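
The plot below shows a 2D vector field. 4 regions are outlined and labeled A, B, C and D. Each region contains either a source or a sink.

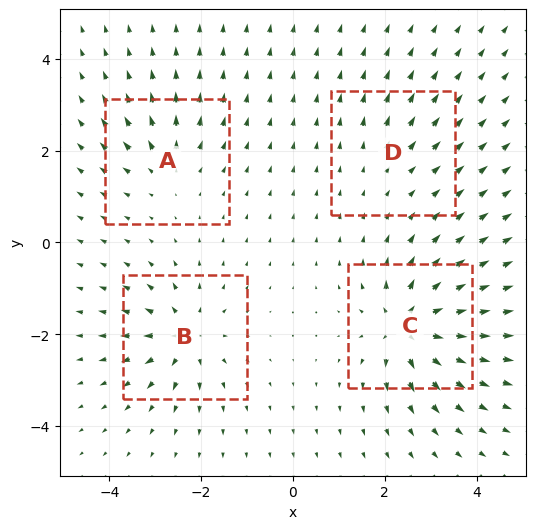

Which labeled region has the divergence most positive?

C

Divergence at each region's feature centre — A: about +4, B: about +7, C: about +9, D: about +2. Region C is most positive.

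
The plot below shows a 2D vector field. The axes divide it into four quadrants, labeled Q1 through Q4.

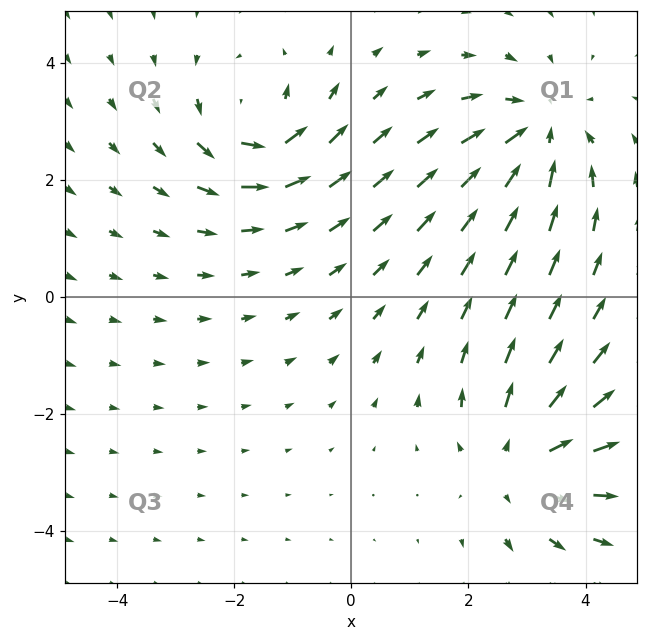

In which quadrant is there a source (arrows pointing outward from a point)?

Q4

The source sits at approximately (2.9, -2.8), which lies in quadrant Q4. The divergence there is about +3, positive as expected for a source.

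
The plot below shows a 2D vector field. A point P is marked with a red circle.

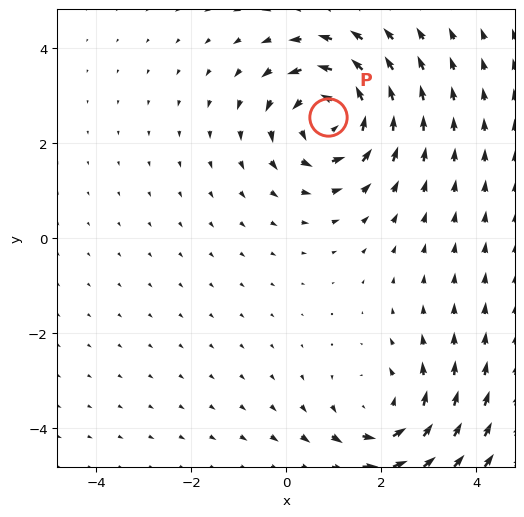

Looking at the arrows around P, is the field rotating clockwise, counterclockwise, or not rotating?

Near P at (0.9, 2.5) the arrows circulate counterclockwise. The curl (z-component) there is about +5; positive curl means counterclockwise rotation.

counterclockwise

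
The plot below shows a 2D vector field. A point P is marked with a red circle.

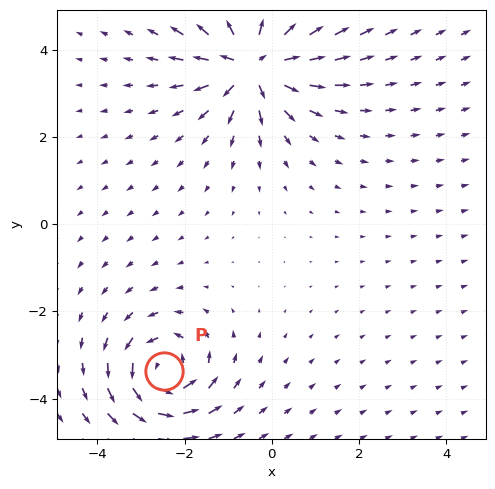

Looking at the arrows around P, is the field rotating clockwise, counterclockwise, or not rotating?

Near P at (-2.5, -3.4) the arrows circulate counterclockwise. The curl (z-component) there is about +4; positive curl means counterclockwise rotation.

counterclockwise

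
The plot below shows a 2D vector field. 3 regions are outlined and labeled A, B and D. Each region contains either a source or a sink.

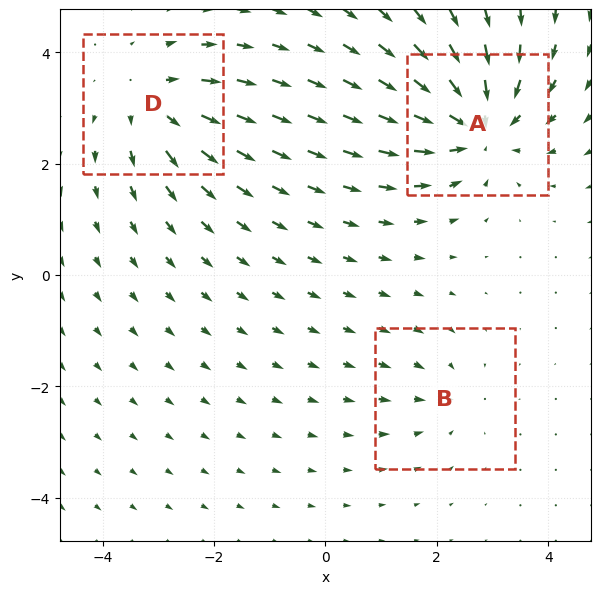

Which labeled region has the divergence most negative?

Divergence at each region's feature centre — A: about -5, B: about -2, D: about +4. Region A is most negative.

A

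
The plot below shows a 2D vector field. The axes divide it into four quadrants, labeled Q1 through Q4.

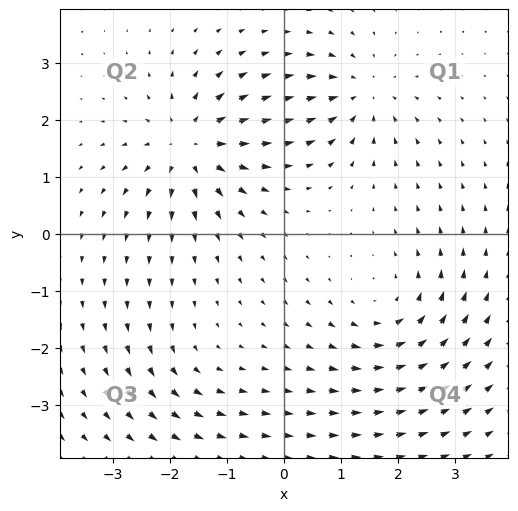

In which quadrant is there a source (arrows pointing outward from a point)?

The source sits at approximately (-1.6, 1.5), which lies in quadrant Q2. The divergence there is about +6, positive as expected for a source.

Q2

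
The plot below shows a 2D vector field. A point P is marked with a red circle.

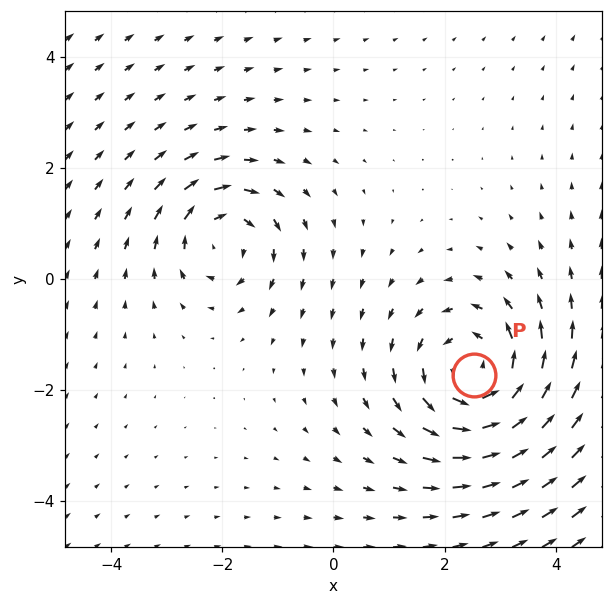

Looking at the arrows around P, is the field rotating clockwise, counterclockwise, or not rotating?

Near P at (2.5, -1.7) the arrows circulate counterclockwise. The curl (z-component) there is about +4; positive curl means counterclockwise rotation.

counterclockwise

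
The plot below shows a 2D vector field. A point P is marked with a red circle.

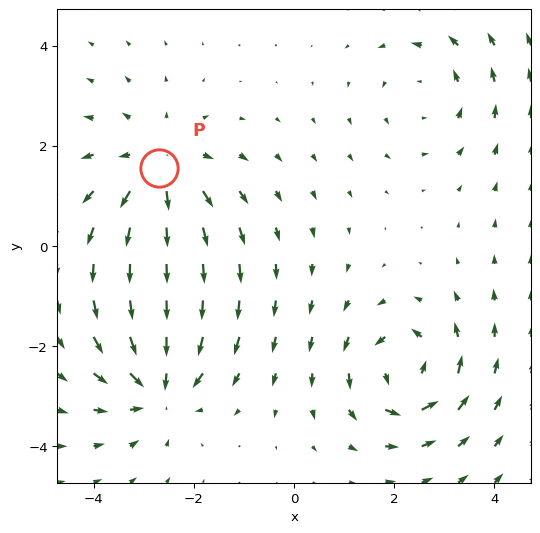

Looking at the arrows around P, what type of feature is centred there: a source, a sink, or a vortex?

source

At P (-2.7, 1.6) the arrows spread outward. Divergence about +3, curl ≈0 — positive divergence with near-zero curl is a source.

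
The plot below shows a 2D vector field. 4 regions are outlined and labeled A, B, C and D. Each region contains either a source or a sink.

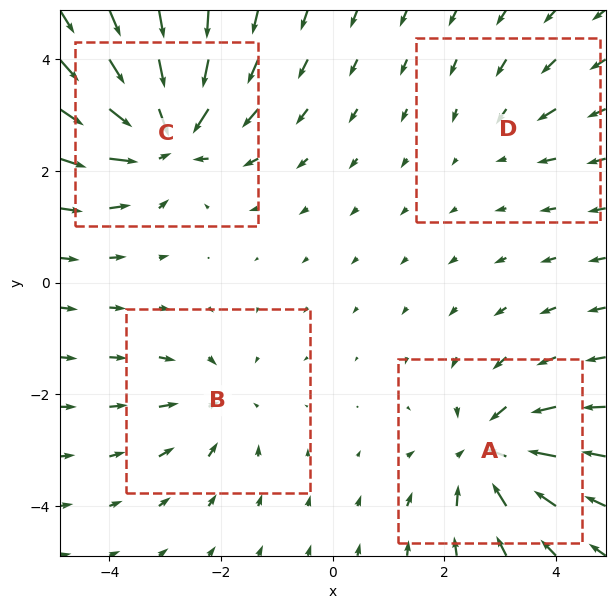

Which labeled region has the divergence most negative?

C

Divergence at each region's feature centre — A: about -5, B: about -3, C: about -7, D: about -2. Region C is most negative.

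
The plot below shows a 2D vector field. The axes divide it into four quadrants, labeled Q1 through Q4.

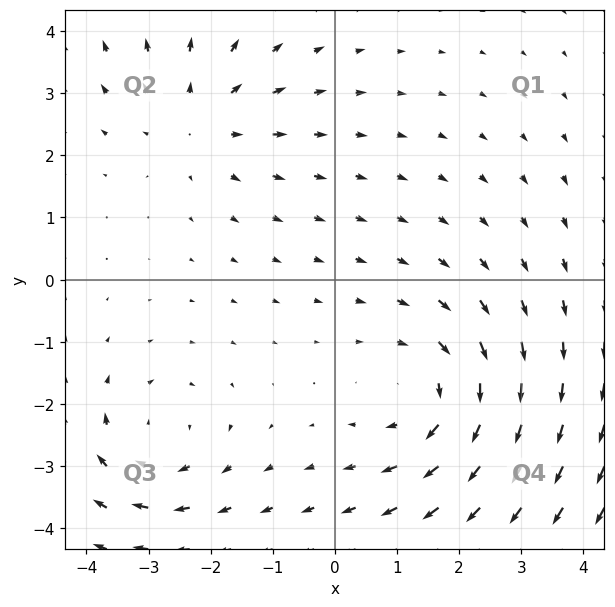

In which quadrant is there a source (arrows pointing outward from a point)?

Q2

The source sits at approximately (-2.2, 2.6), which lies in quadrant Q2. The divergence there is about +3, positive as expected for a source.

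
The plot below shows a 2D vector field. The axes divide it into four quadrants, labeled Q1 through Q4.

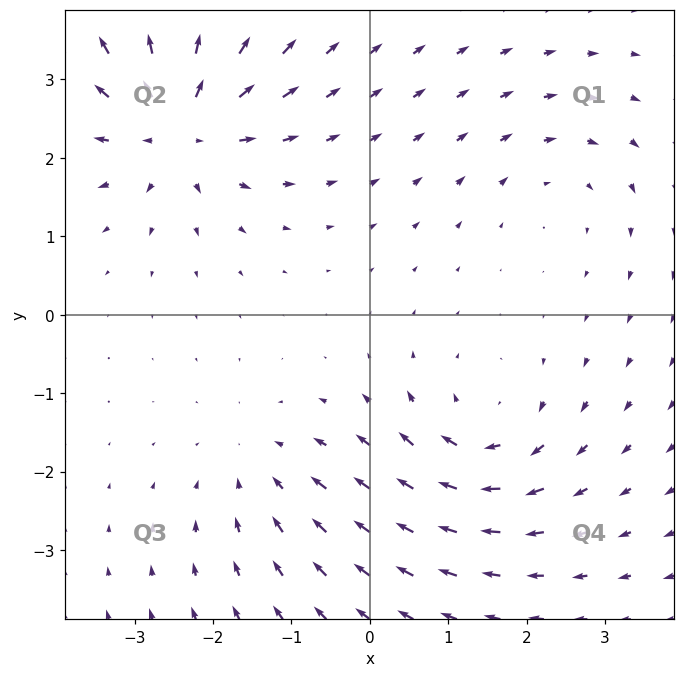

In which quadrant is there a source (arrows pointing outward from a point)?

Q2

The source sits at approximately (-2.4, 2.4), which lies in quadrant Q2. The divergence there is about +6, positive as expected for a source.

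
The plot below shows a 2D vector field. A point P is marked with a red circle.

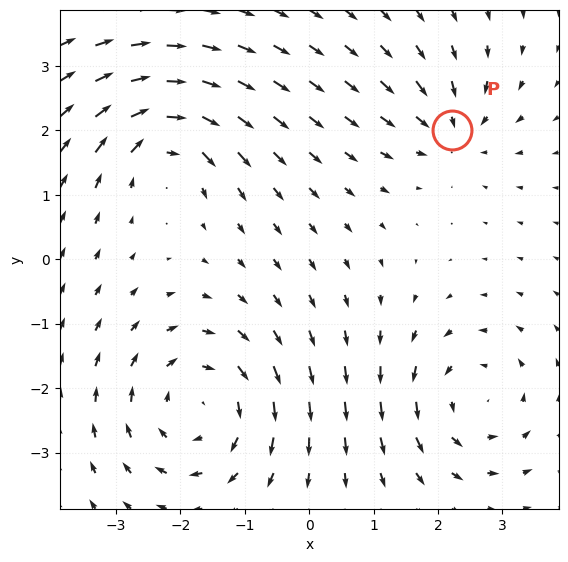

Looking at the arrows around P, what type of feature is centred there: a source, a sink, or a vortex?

At P (2.2, 2.0) the arrows converge inward. Divergence about -4, curl ≈0 — negative divergence with near-zero curl is a sink.

sink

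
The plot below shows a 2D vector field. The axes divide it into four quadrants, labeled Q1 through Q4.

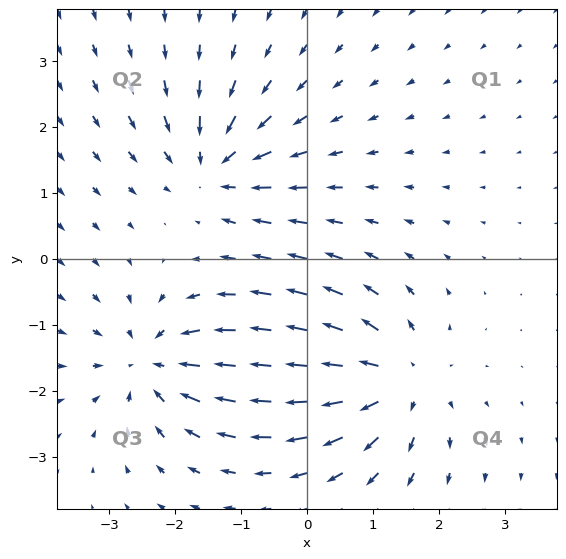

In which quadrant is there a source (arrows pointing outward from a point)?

The source sits at approximately (1.4, -1.8), which lies in quadrant Q4. The divergence there is about +5, positive as expected for a source.

Q4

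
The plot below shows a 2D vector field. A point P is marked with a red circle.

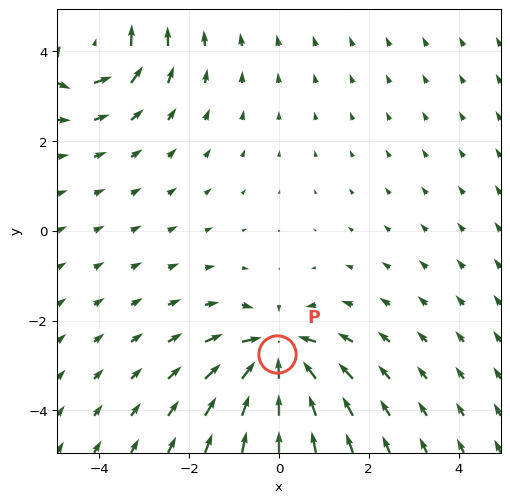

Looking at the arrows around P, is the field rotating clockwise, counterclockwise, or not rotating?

Near P at (-0.1, -2.7) the arrows show no circulation. The curl there is ≈0.

not rotating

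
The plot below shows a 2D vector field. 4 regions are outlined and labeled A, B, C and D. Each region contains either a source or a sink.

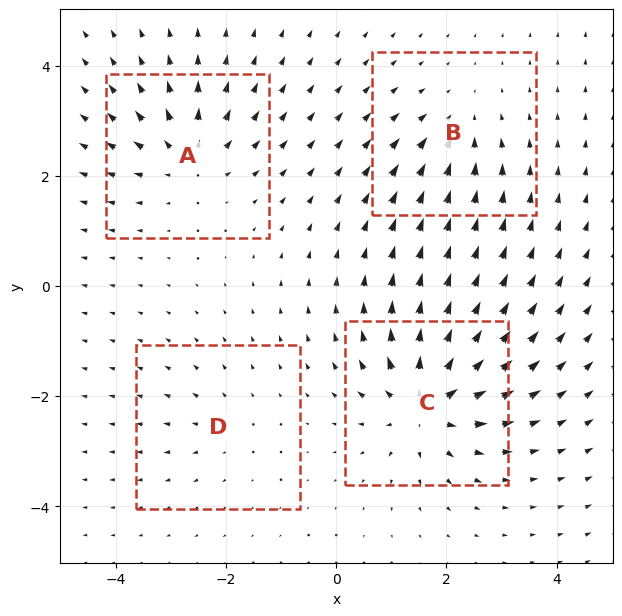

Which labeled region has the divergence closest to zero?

Divergence at each region's feature centre — A: about +5, B: about -4, C: about +8, D: about +2. Region D is closest to zero.

D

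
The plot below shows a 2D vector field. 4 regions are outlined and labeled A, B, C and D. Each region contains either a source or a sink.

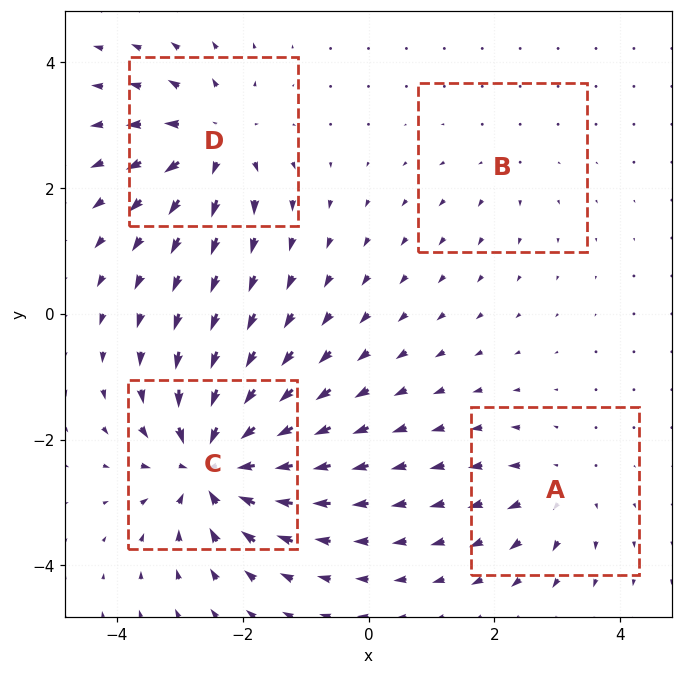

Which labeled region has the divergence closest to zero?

Divergence at each region's feature centre — A: about +4, B: about +2, C: about -9, D: about +6. Region B is closest to zero.

B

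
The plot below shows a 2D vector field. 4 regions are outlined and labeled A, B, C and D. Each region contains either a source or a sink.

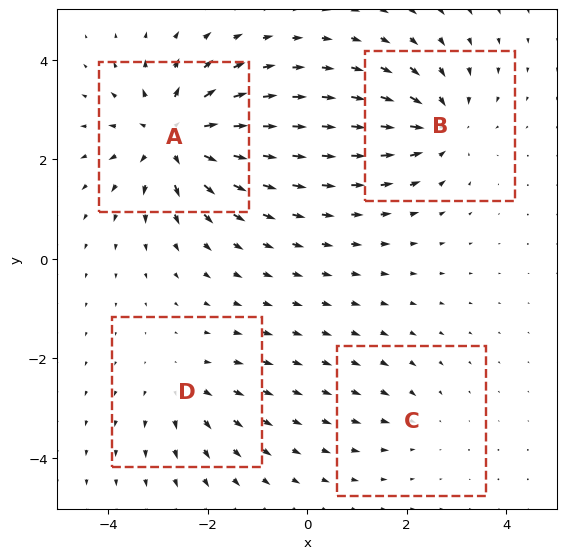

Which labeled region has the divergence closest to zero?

C

Divergence at each region's feature centre — A: about +7, B: about -5, C: about -2, D: about +3. Region C is closest to zero.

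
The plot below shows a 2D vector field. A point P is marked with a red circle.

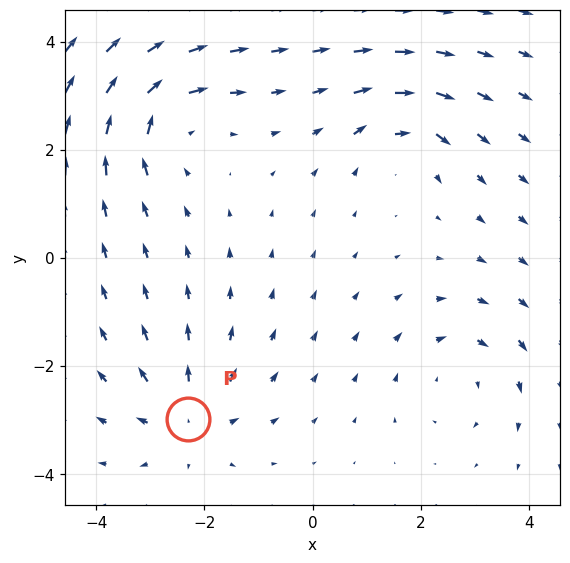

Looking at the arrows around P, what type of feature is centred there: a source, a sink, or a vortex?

At P (-2.3, -3.0) the arrows spread outward. Divergence about +4, curl ≈0 — positive divergence with near-zero curl is a source.

source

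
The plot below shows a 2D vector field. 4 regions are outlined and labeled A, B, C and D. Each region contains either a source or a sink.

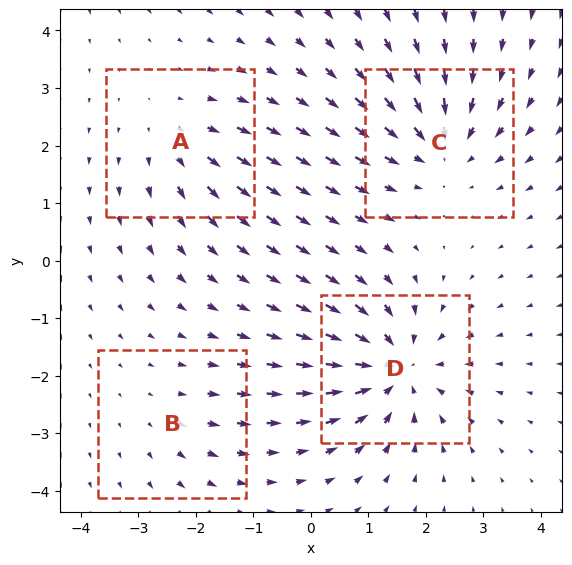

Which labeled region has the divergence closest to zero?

B

Divergence at each region's feature centre — A: about +3, B: about +2, C: about -5, D: about -6. Region B is closest to zero.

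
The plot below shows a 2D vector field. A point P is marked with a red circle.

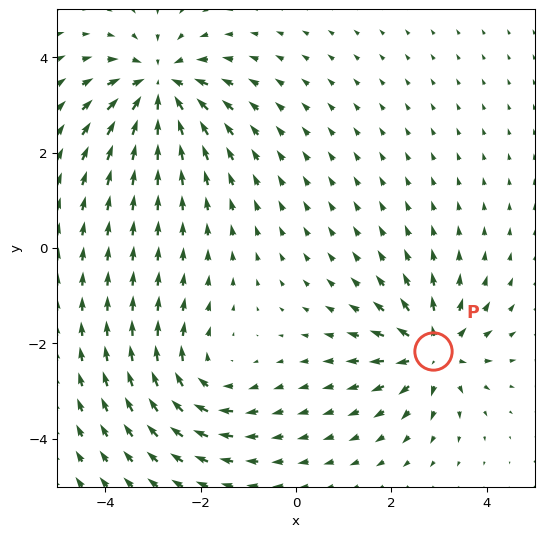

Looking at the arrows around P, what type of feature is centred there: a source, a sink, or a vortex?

source

At P (2.9, -2.2) the arrows spread outward. Divergence about +5, curl ≈0 — positive divergence with near-zero curl is a source.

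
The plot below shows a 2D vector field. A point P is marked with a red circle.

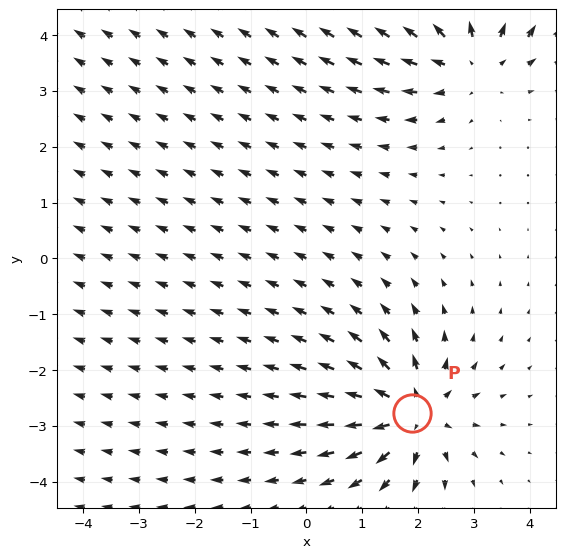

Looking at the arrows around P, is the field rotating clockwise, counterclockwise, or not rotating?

not rotating

Near P at (1.9, -2.8) the arrows show no circulation. The curl there is ≈0.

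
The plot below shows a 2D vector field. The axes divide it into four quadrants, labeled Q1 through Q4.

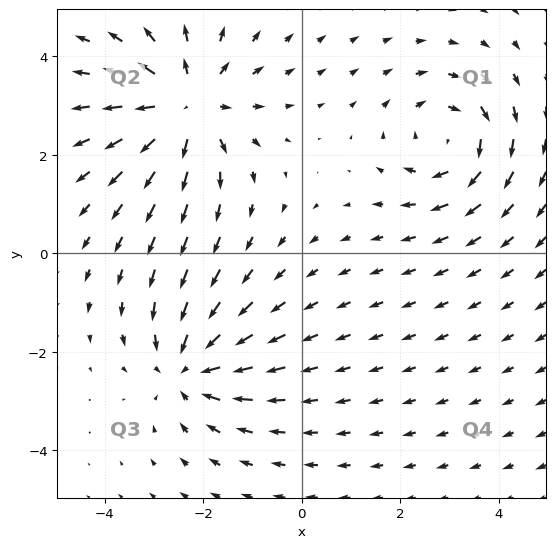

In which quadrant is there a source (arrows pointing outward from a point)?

The source sits at approximately (-2.3, 3.0), which lies in quadrant Q2. The divergence there is about +4, positive as expected for a source.

Q2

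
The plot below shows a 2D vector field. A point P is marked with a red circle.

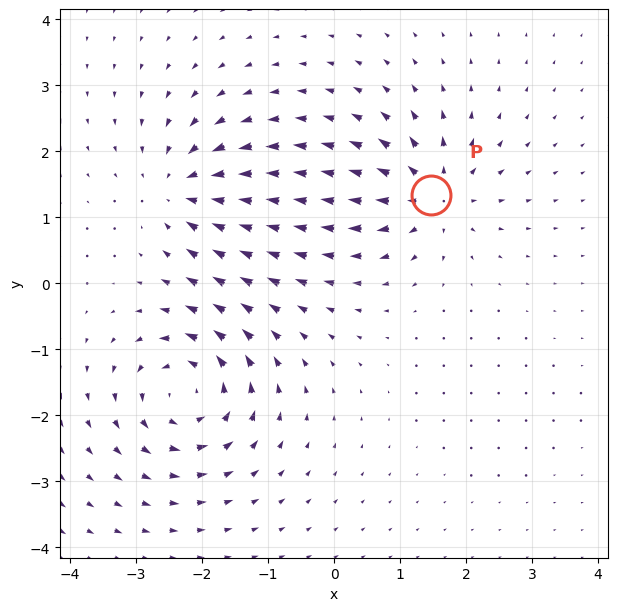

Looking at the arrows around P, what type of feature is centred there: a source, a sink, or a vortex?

source

At P (1.5, 1.3) the arrows spread outward. Divergence about +5, curl ≈0 — positive divergence with near-zero curl is a source.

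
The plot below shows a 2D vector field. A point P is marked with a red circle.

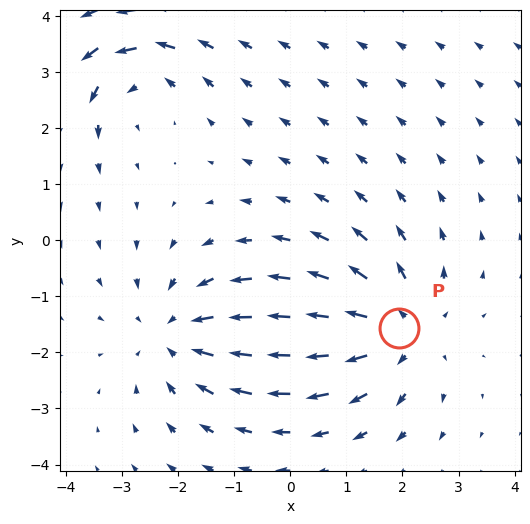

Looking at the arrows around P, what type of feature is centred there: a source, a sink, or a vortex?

source

At P (1.9, -1.6) the arrows spread outward. Divergence about +4, curl ≈0 — positive divergence with near-zero curl is a source.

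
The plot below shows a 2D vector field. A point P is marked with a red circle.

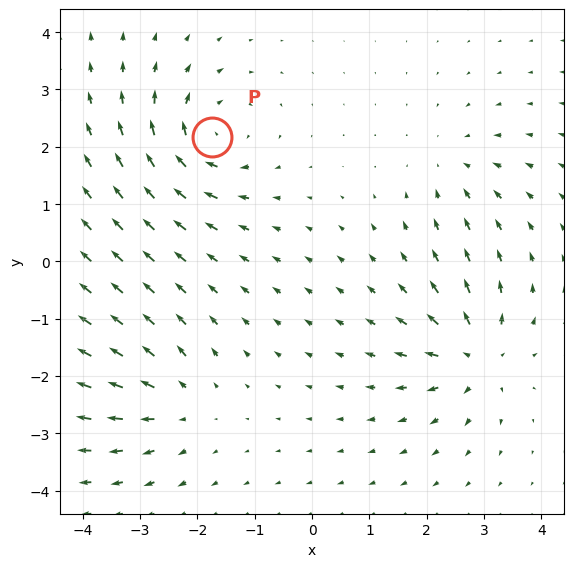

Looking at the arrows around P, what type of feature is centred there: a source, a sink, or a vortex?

vortex

At P (-1.7, 2.2) the arrows circulate clockwise. Divergence ≈0, curl about -6 — near-zero divergence with nonzero curl is a vortex.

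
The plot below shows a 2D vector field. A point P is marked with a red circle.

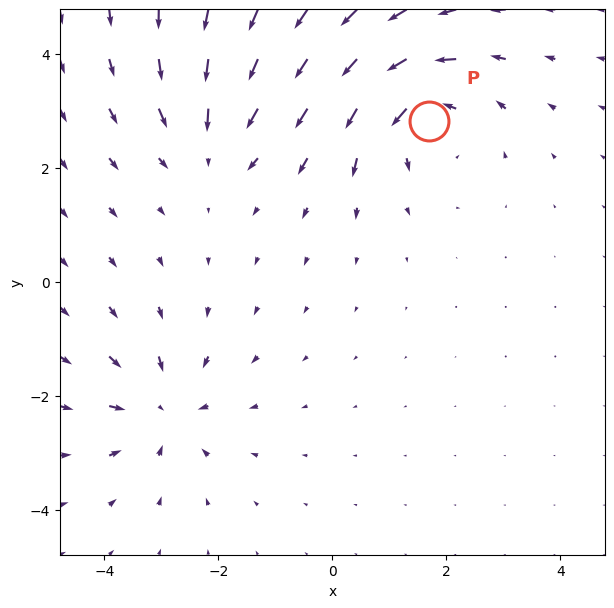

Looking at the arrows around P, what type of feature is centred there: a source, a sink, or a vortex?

vortex

At P (1.7, 2.8) the arrows circulate counterclockwise. Divergence ≈0, curl about +5 — near-zero divergence with nonzero curl is a vortex.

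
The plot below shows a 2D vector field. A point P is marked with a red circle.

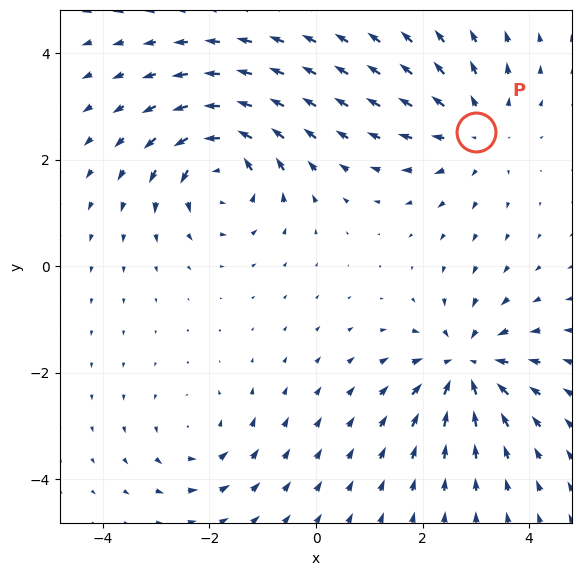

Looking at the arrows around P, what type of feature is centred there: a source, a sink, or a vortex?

At P (3.0, 2.5) the arrows spread outward. Divergence about +4, curl ≈0 — positive divergence with near-zero curl is a source.

source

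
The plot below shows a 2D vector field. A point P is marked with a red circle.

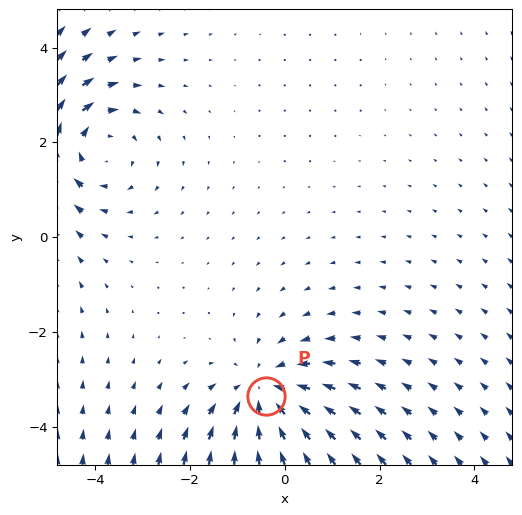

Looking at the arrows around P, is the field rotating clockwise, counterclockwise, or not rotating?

Near P at (-0.4, -3.4) the arrows show no circulation. The curl there is ≈0.

not rotating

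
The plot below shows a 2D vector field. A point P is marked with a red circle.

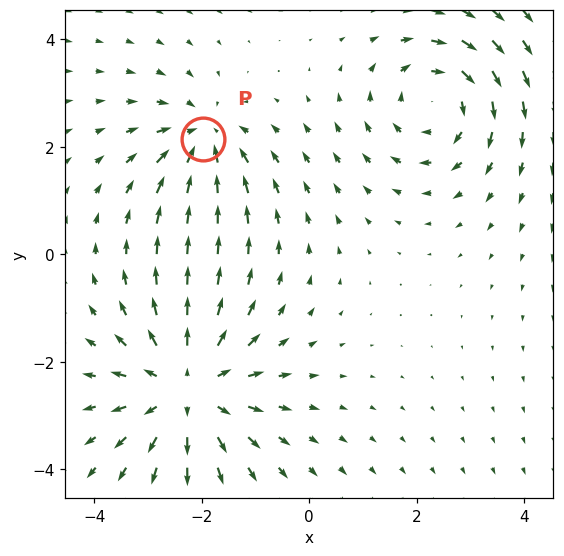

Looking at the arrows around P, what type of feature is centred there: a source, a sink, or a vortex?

sink

At P (-2.0, 2.1) the arrows converge inward. Divergence about -4, curl ≈0 — negative divergence with near-zero curl is a sink.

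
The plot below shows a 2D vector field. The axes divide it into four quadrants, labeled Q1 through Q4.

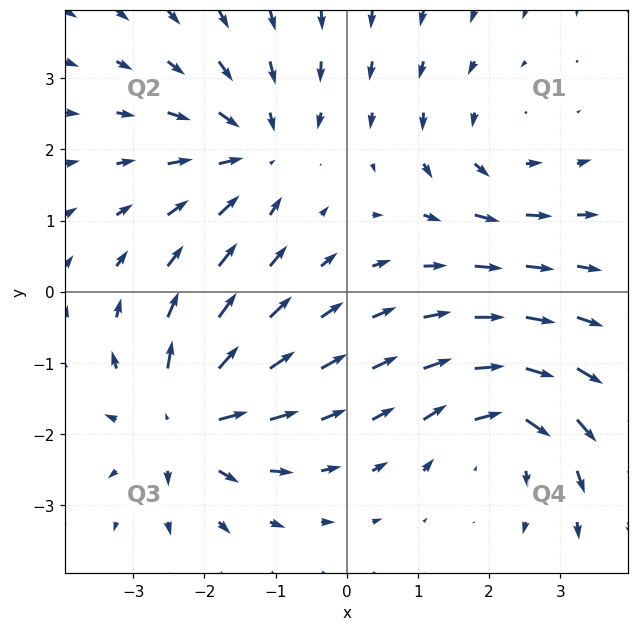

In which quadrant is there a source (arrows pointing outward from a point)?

Q3

The source sits at approximately (-2.3, -1.8), which lies in quadrant Q3. The divergence there is about +6, positive as expected for a source.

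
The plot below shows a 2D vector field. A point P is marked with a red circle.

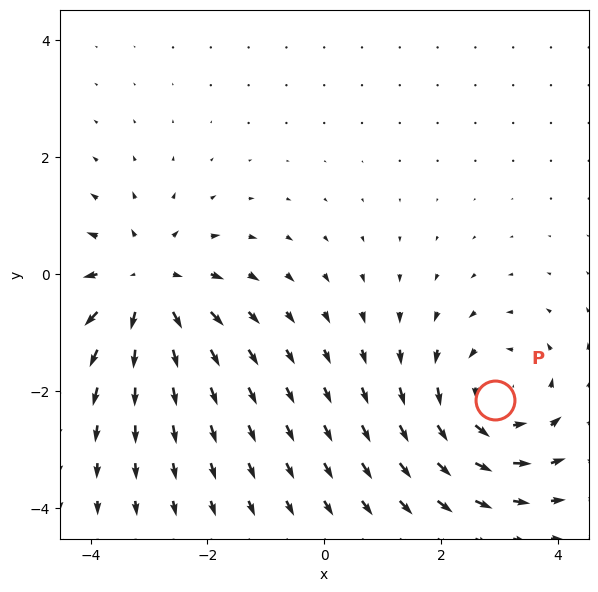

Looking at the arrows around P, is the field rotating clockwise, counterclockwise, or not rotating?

Near P at (2.9, -2.2) the arrows circulate counterclockwise. The curl (z-component) there is about +4; positive curl means counterclockwise rotation.

counterclockwise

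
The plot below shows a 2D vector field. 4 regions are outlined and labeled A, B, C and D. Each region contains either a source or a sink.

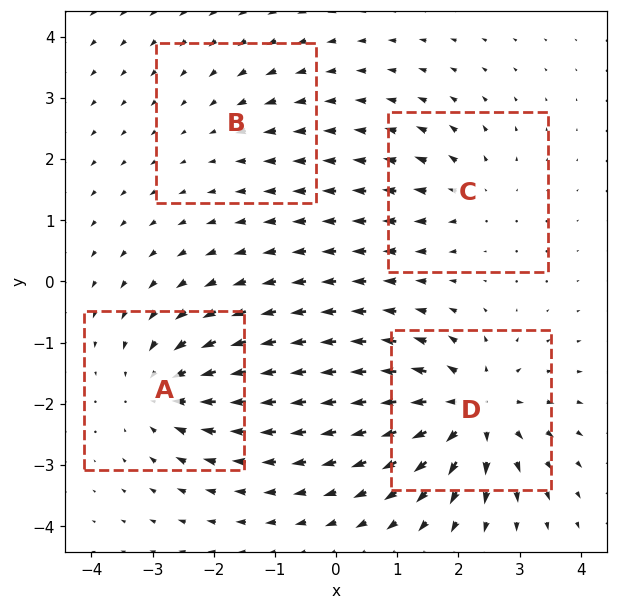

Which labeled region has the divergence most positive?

Divergence at each region's feature centre — A: about -5, B: about -2, C: about +4, D: about +7. Region D is most positive.

D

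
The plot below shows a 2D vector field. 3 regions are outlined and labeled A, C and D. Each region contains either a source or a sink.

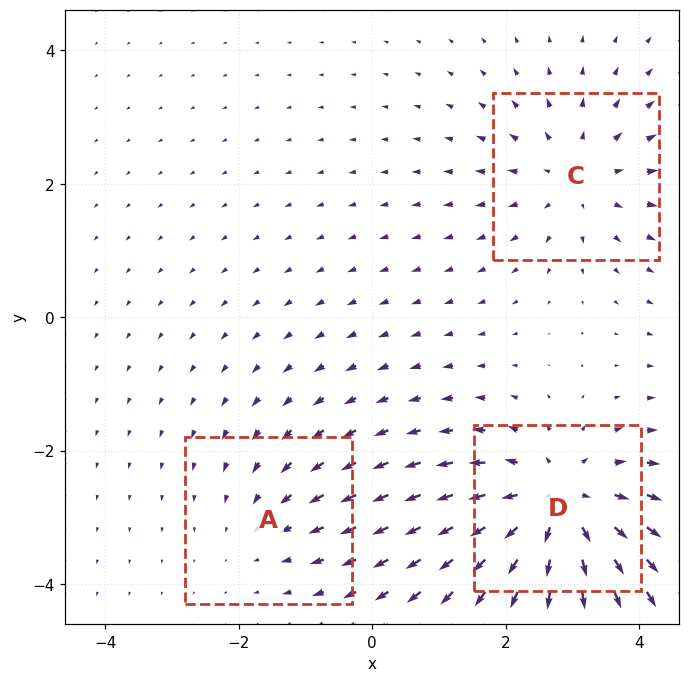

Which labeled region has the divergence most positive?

D

Divergence at each region's feature centre — A: about -2, C: about +3, D: about +5. Region D is most positive.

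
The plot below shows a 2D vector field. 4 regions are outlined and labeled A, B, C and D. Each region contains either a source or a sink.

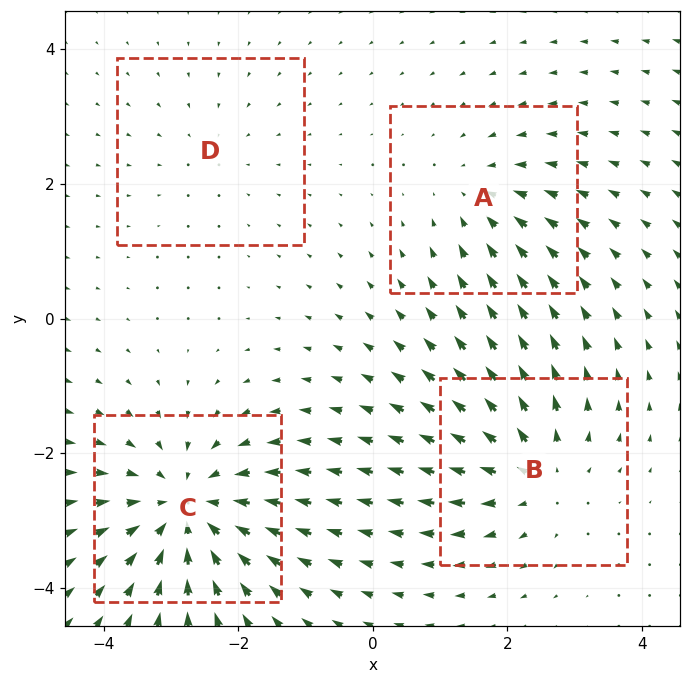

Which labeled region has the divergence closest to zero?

Divergence at each region's feature centre — A: about -3, B: about +4, C: about -6, D: about -2. Region D is closest to zero.

D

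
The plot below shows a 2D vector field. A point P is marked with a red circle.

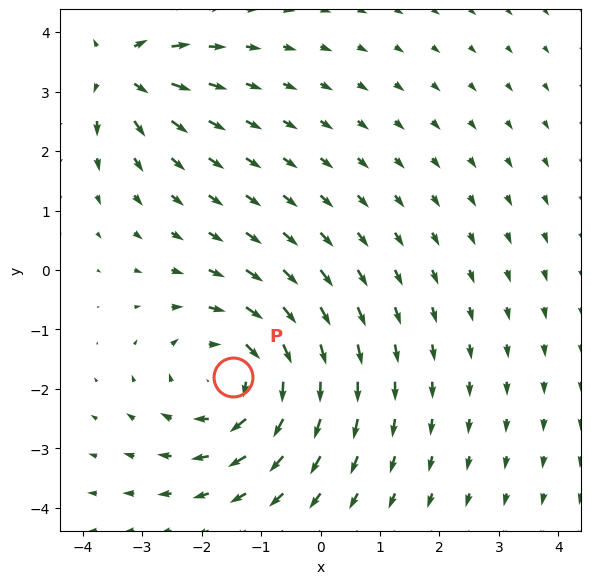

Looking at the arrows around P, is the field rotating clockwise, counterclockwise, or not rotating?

clockwise

Near P at (-1.5, -1.8) the arrows circulate clockwise. The curl (z-component) there is about -4; negative curl means clockwise rotation.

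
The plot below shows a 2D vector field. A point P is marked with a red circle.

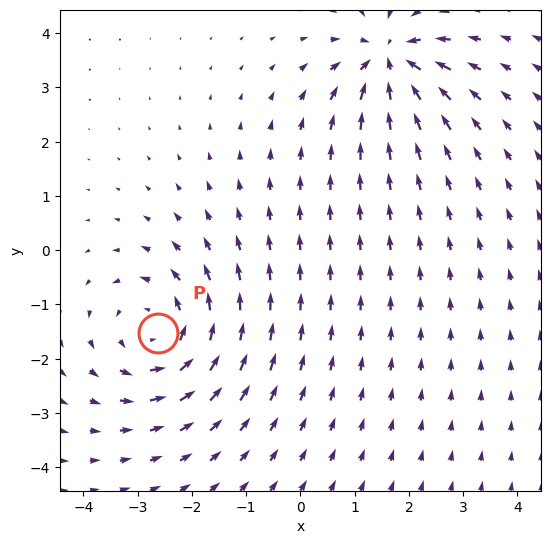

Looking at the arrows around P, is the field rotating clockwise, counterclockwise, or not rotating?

counterclockwise

Near P at (-2.6, -1.5) the arrows circulate counterclockwise. The curl (z-component) there is about +4; positive curl means counterclockwise rotation.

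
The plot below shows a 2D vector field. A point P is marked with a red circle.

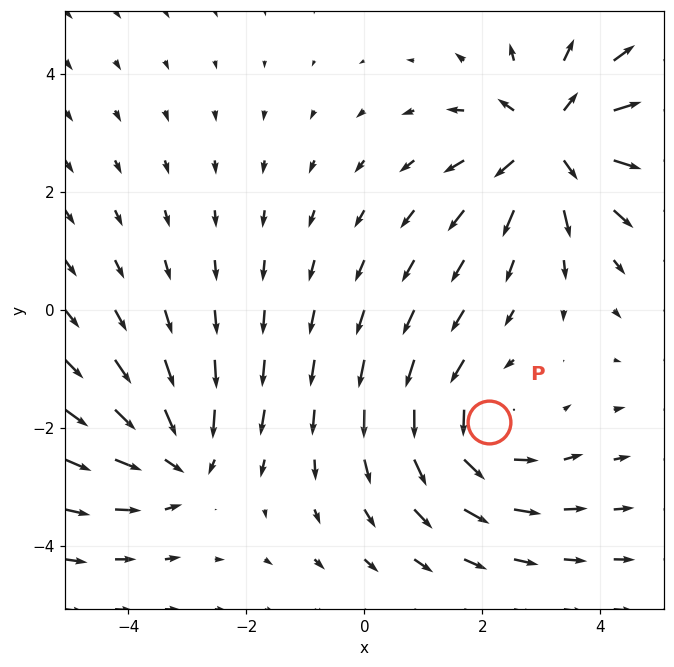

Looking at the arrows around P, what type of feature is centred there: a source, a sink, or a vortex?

At P (2.1, -1.9) the arrows circulate counterclockwise. Divergence ≈0, curl about +3 — near-zero divergence with nonzero curl is a vortex.

vortex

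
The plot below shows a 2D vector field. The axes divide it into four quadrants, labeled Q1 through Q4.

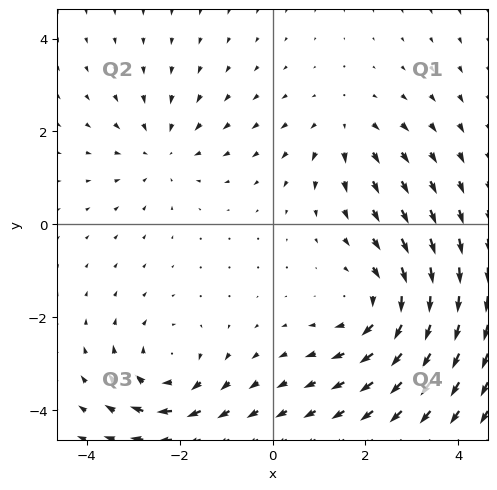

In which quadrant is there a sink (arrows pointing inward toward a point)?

Q2

The sink sits at approximately (-2.4, 1.6), which lies in quadrant Q2. The divergence there is about -3, negative as expected for a sink.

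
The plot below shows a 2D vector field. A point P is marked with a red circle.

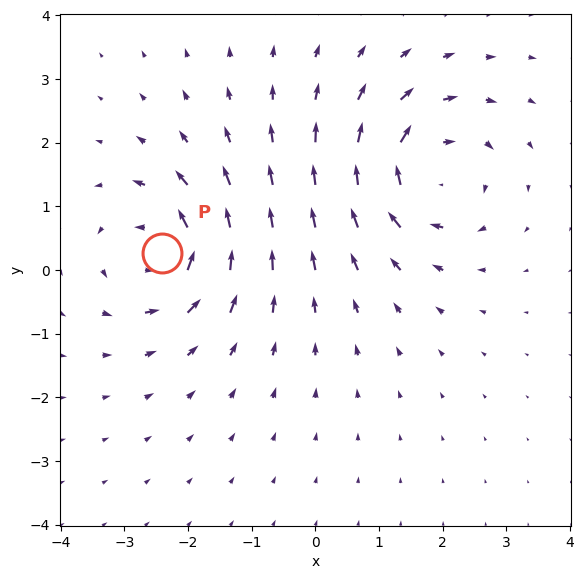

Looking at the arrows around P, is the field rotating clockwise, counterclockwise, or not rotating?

counterclockwise

Near P at (-2.4, 0.3) the arrows circulate counterclockwise. The curl (z-component) there is about +6; positive curl means counterclockwise rotation.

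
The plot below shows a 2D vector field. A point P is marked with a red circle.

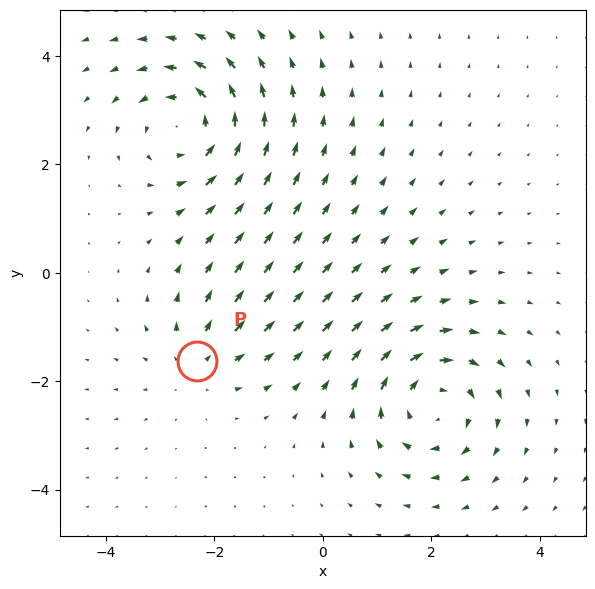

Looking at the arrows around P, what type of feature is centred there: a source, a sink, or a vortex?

At P (-2.3, -1.6) the arrows spread outward. Divergence about +3, curl ≈0 — positive divergence with near-zero curl is a source.

source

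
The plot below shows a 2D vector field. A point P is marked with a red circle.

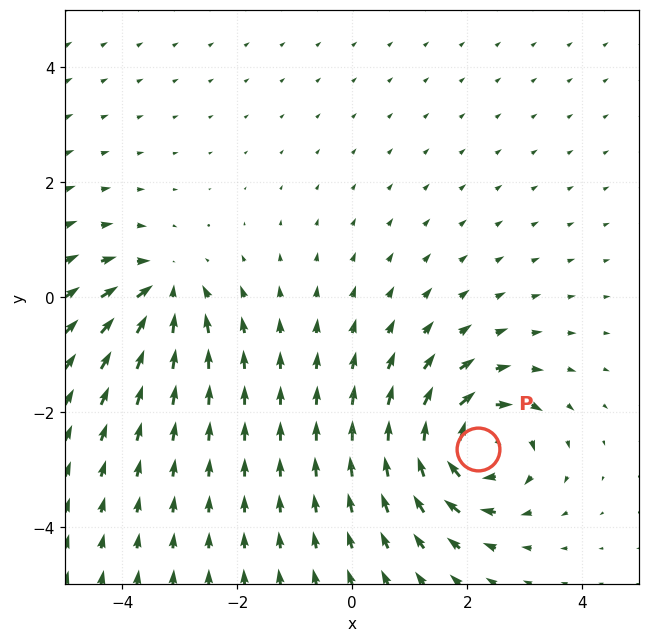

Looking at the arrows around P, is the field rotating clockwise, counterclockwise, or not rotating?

Near P at (2.2, -2.6) the arrows circulate clockwise. The curl (z-component) there is about -6; negative curl means clockwise rotation.

clockwise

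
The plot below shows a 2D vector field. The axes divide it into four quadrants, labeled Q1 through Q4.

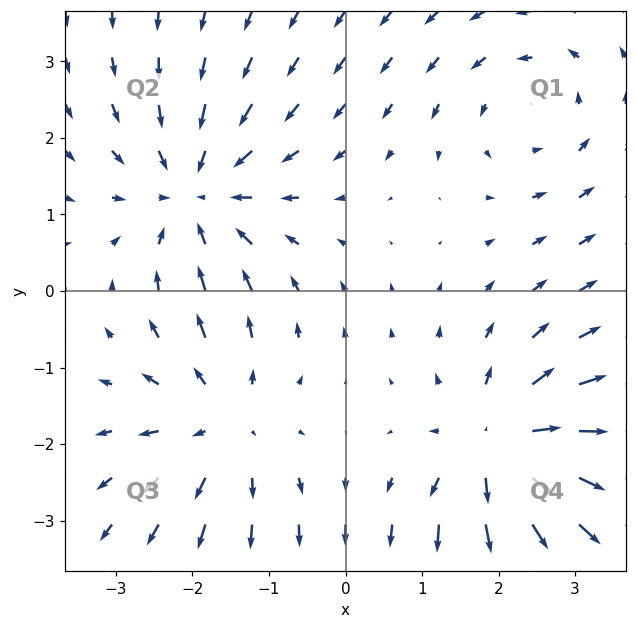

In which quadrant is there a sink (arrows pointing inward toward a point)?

Q2

The sink sits at approximately (-2.0, 1.3), which lies in quadrant Q2. The divergence there is about -5, negative as expected for a sink.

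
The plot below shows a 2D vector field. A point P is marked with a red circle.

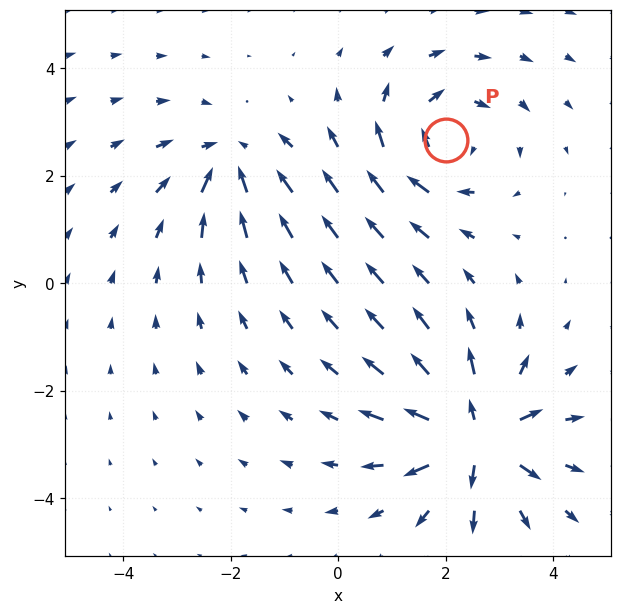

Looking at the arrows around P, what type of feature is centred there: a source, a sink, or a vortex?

At P (2.0, 2.7) the arrows circulate clockwise. Divergence ≈0, curl about -4 — near-zero divergence with nonzero curl is a vortex.

vortex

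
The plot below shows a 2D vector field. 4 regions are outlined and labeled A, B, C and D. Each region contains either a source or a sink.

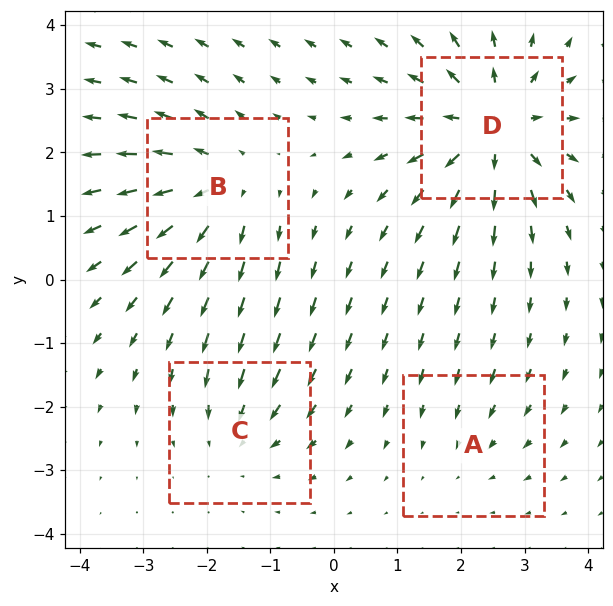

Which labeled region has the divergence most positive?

D

Divergence at each region's feature centre — A: about -2, B: about +5, C: about -3, D: about +7. Region D is most positive.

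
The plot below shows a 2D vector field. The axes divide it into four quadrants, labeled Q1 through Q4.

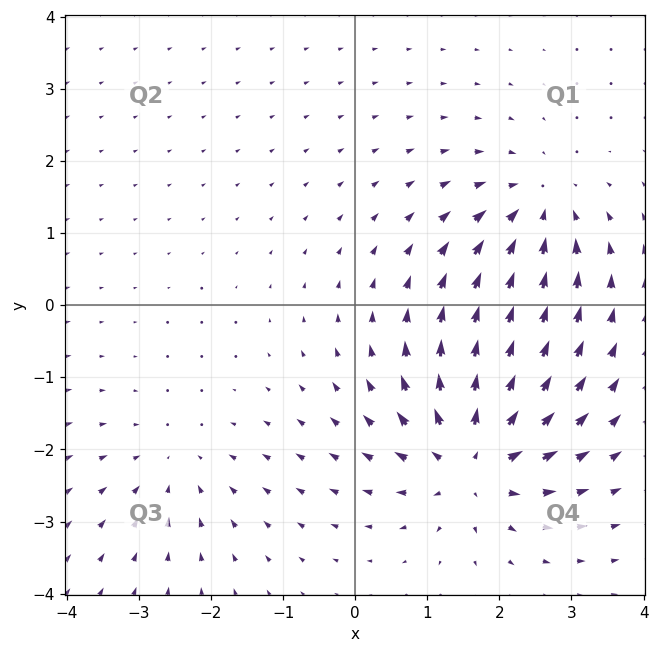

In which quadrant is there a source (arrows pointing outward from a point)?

Q4

The source sits at approximately (1.6, -2.1), which lies in quadrant Q4. The divergence there is about +6, positive as expected for a source.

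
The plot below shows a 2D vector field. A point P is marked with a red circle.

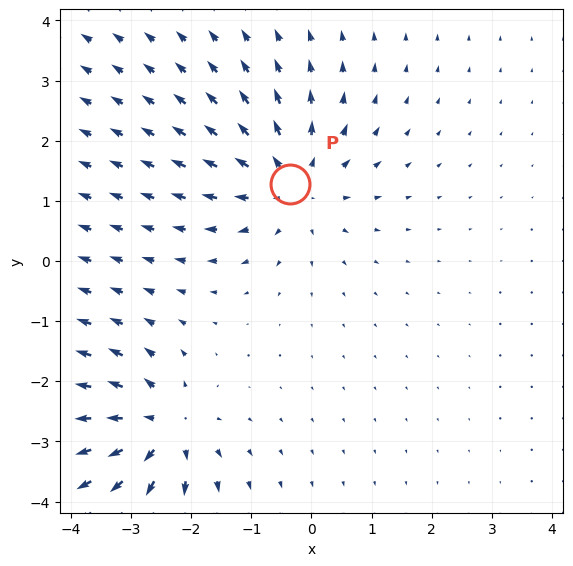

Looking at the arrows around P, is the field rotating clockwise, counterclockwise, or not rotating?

Near P at (-0.3, 1.3) the arrows show no circulation. The curl there is ≈0.

not rotating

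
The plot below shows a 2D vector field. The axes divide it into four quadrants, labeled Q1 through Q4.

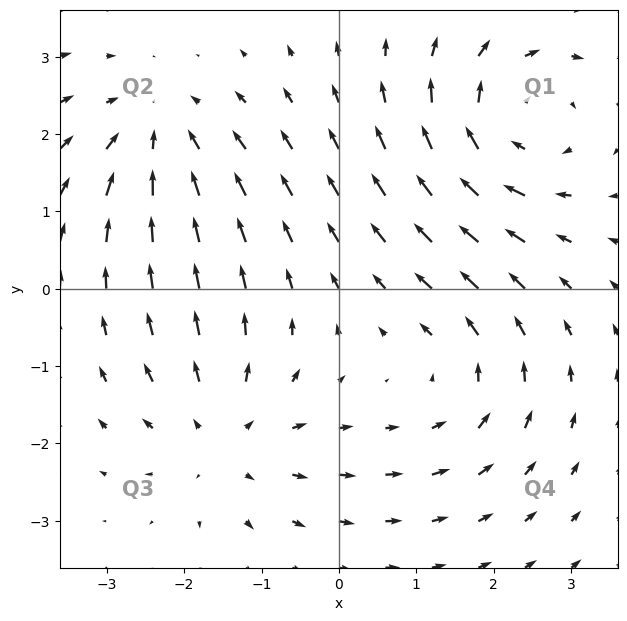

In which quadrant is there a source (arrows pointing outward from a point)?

The source sits at approximately (-1.5, -1.9), which lies in quadrant Q3. The divergence there is about +3, positive as expected for a source.

Q3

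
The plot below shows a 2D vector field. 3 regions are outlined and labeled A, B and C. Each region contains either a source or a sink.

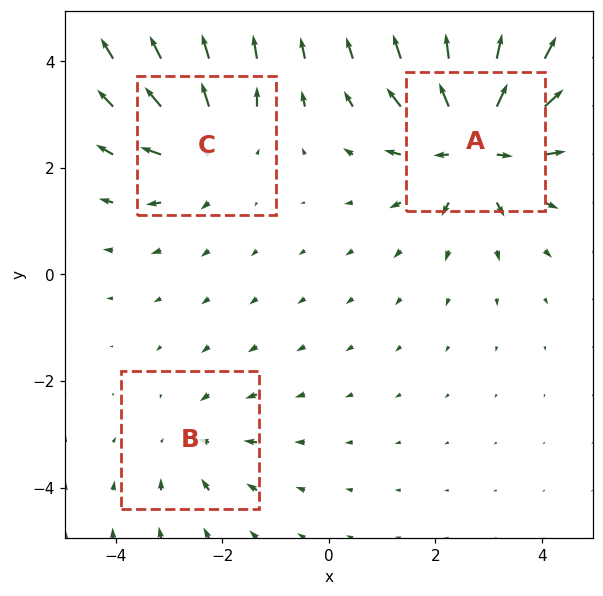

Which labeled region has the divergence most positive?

Divergence at each region's feature centre — A: about +5, B: about -2, C: about +3. Region A is most positive.

A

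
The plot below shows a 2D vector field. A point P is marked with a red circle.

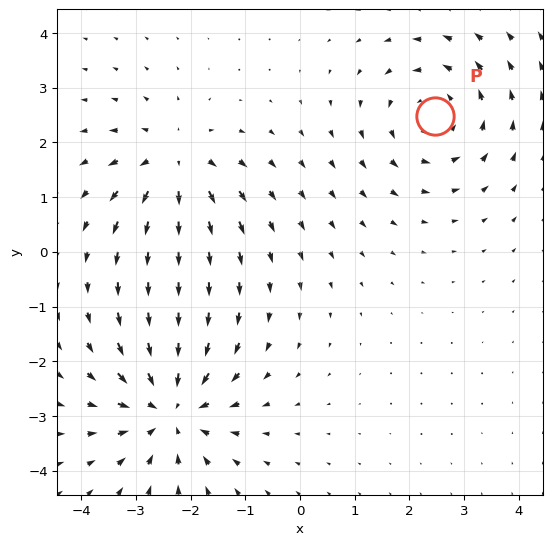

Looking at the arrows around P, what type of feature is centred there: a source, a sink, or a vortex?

At P (2.5, 2.5) the arrows circulate counterclockwise. Divergence ≈0, curl about +3 — near-zero divergence with nonzero curl is a vortex.

vortex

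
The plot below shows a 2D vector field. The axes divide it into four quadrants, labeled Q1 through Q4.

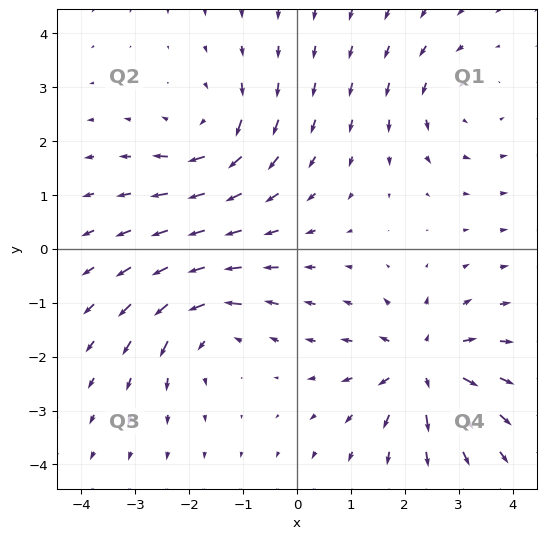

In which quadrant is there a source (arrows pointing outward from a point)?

Q4

The source sits at approximately (2.3, -2.2), which lies in quadrant Q4. The divergence there is about +6, positive as expected for a source.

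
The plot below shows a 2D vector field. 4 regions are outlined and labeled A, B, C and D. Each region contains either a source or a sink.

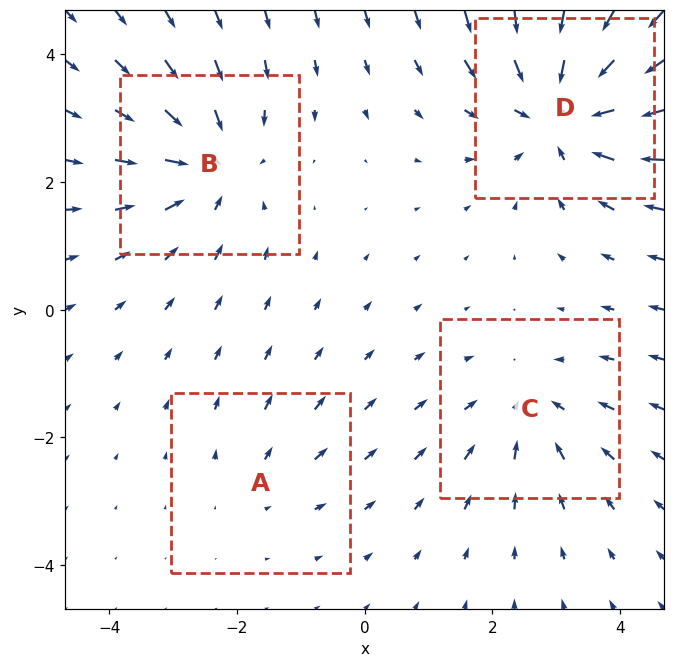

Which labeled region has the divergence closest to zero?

Divergence at each region's feature centre — A: about +2, B: about -4, C: about -3, D: about -6. Region A is closest to zero.

A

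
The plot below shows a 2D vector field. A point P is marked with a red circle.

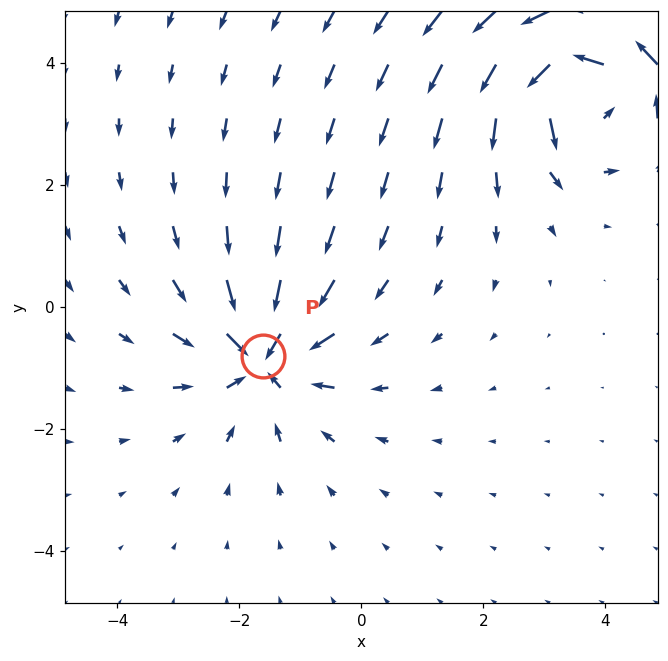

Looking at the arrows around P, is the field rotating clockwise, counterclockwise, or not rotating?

Near P at (-1.6, -0.8) the arrows show no circulation. The curl there is ≈0.

not rotating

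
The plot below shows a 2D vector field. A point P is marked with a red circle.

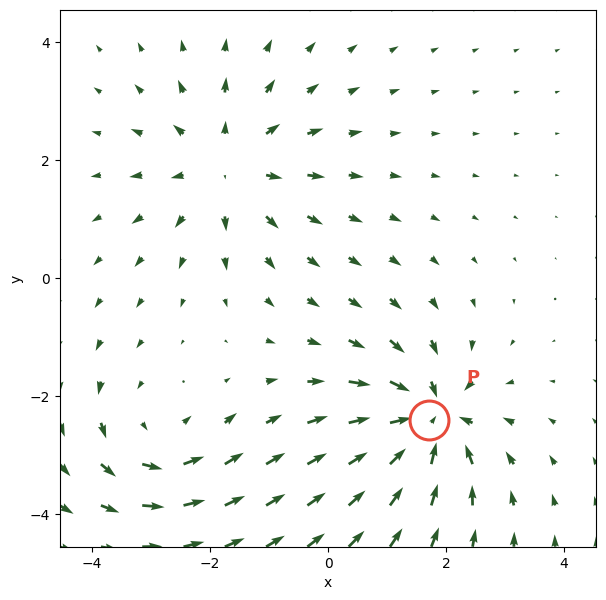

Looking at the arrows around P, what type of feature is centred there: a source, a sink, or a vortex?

At P (1.7, -2.4) the arrows converge inward. Divergence about -6, curl ≈0 — negative divergence with near-zero curl is a sink.

sink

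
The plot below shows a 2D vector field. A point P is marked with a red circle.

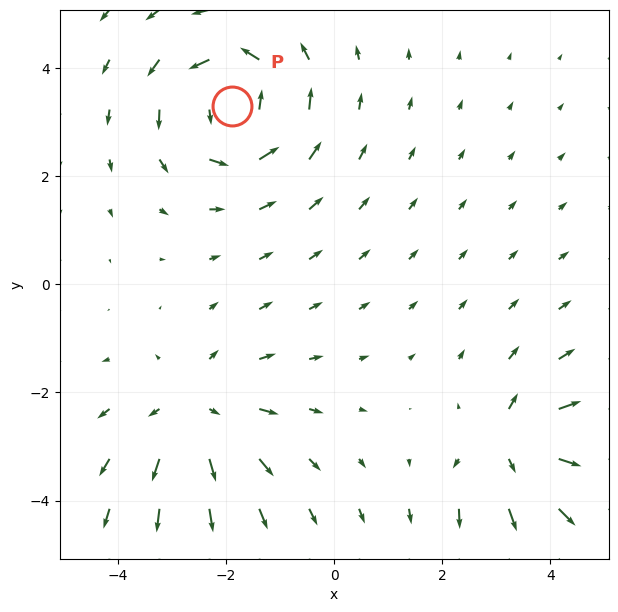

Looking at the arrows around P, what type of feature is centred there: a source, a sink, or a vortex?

At P (-1.9, 3.3) the arrows circulate counterclockwise. Divergence ≈0, curl about +4 — near-zero divergence with nonzero curl is a vortex.

vortex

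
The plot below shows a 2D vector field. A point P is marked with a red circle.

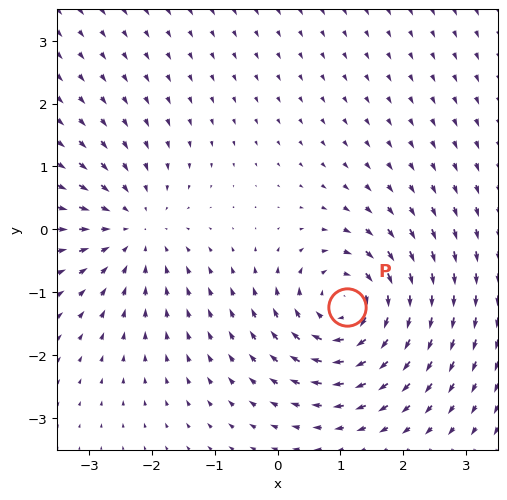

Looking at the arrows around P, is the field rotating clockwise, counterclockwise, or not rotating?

Near P at (1.1, -1.2) the arrows circulate clockwise. The curl (z-component) there is about -5; negative curl means clockwise rotation.

clockwise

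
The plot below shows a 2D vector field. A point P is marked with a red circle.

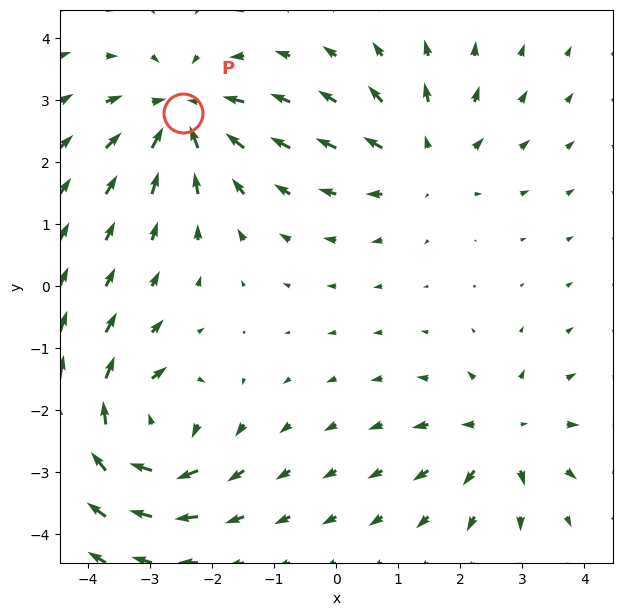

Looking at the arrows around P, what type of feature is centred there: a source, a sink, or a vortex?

sink

At P (-2.5, 2.8) the arrows converge inward. Divergence about -4, curl ≈0 — negative divergence with near-zero curl is a sink.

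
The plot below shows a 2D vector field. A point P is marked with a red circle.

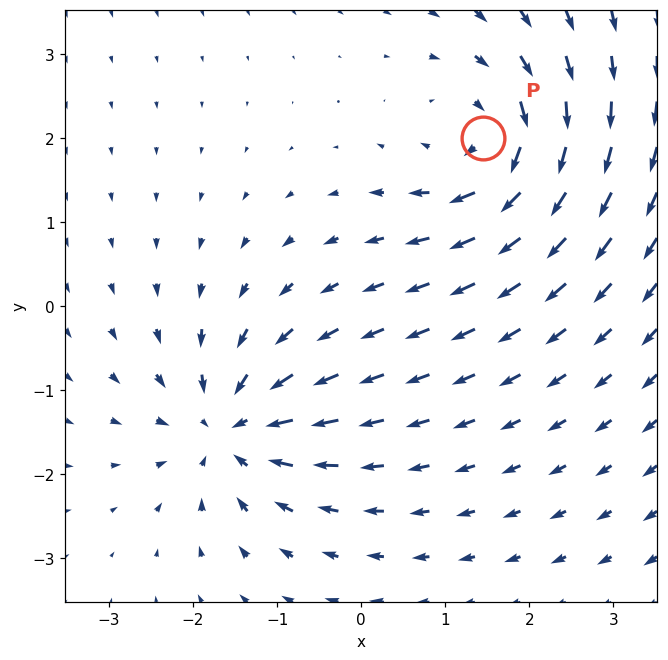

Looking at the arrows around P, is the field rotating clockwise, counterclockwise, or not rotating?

clockwise

Near P at (1.5, 2.0) the arrows circulate clockwise. The curl (z-component) there is about -4; negative curl means clockwise rotation.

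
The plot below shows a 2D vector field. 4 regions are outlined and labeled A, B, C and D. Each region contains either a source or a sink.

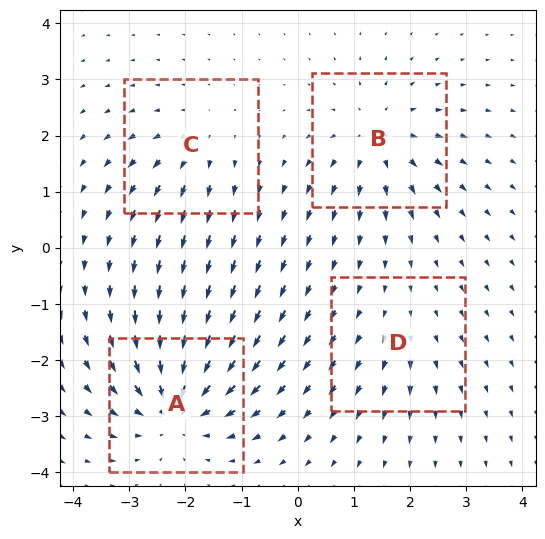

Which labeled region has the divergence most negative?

Divergence at each region's feature centre — A: about -7, B: about +5, C: about +4, D: about +2. Region A is most negative.

A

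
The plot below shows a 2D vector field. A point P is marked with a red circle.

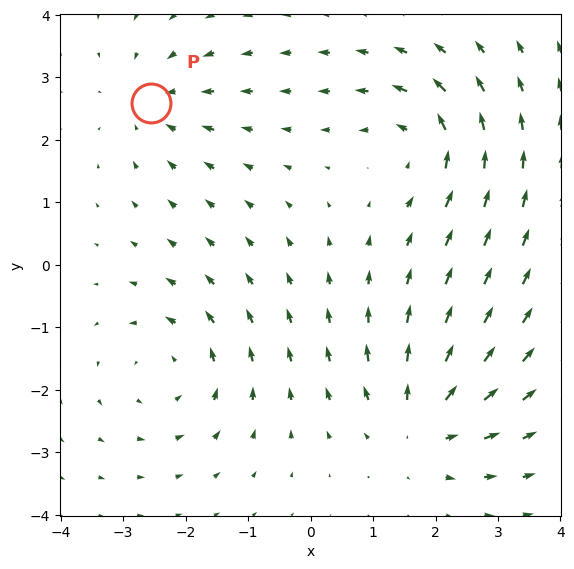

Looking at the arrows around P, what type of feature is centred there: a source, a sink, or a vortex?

sink

At P (-2.6, 2.6) the arrows converge inward. Divergence about -3, curl ≈0 — negative divergence with near-zero curl is a sink.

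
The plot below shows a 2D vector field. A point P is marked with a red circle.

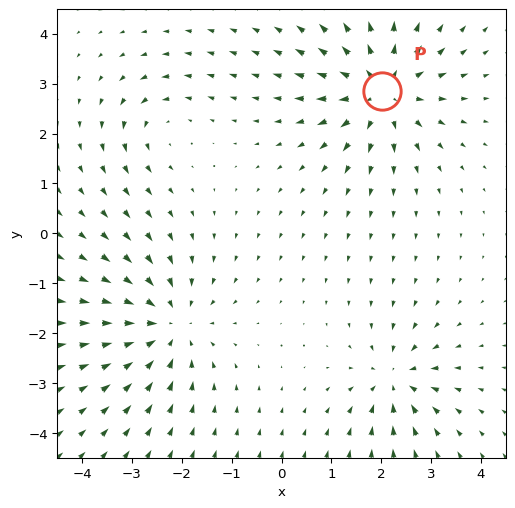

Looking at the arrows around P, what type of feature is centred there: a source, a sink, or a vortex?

source

At P (2.0, 2.9) the arrows spread outward. Divergence about +5, curl ≈0 — positive divergence with near-zero curl is a source.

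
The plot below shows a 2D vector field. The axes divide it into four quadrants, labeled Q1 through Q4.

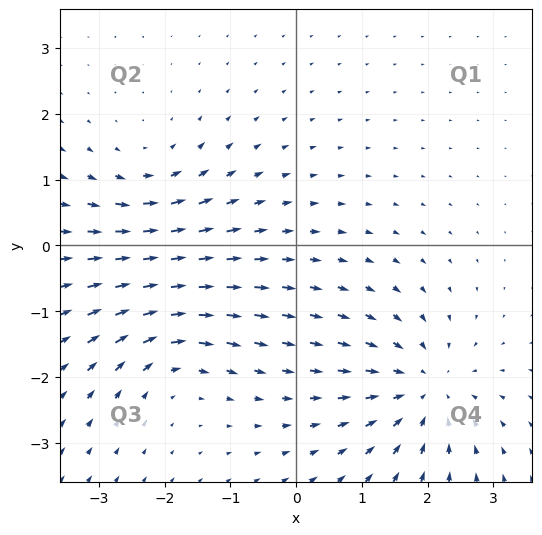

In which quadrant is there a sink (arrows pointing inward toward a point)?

The sink sits at approximately (1.9, -2.2), which lies in quadrant Q4. The divergence there is about -5, negative as expected for a sink.

Q4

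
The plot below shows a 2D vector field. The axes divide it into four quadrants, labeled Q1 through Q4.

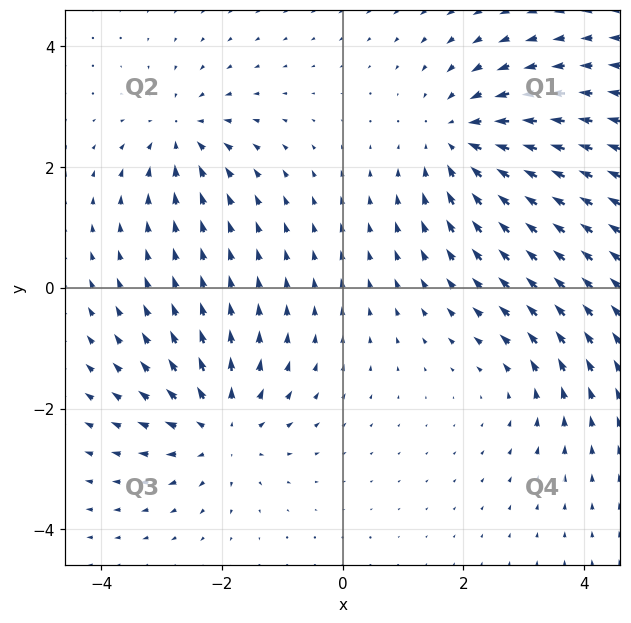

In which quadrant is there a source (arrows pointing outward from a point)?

The source sits at approximately (-2.0, -2.3), which lies in quadrant Q3. The divergence there is about +5, positive as expected for a source.

Q3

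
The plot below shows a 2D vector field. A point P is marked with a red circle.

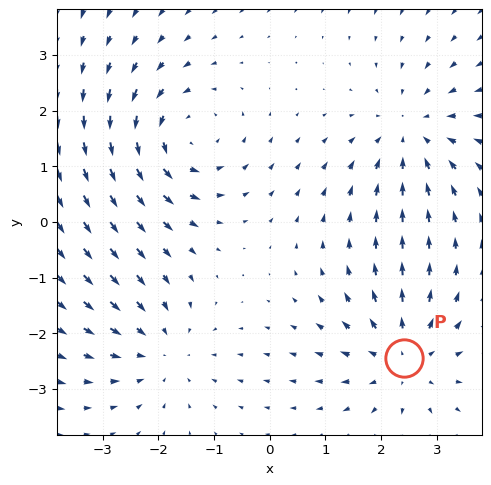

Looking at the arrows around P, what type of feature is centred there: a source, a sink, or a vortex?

At P (2.4, -2.4) the arrows spread outward. Divergence about +4, curl ≈0 — positive divergence with near-zero curl is a source.

source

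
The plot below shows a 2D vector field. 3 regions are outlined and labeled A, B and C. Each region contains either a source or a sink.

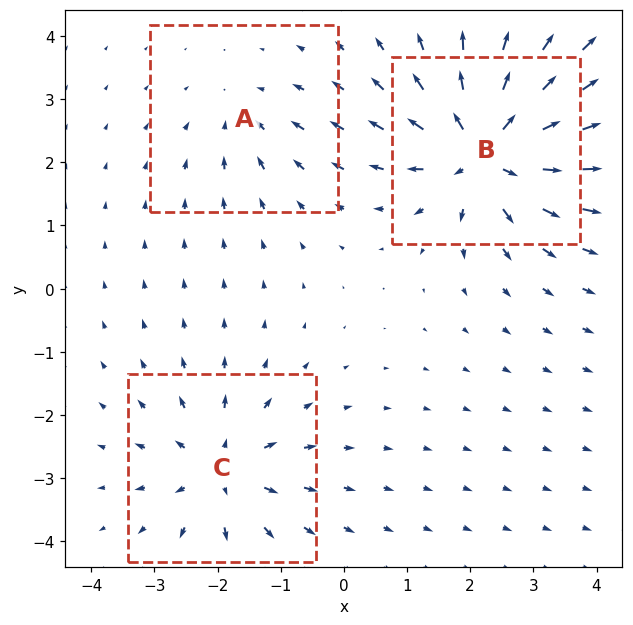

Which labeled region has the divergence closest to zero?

A

Divergence at each region's feature centre — A: about -2, B: about +6, C: about +4. Region A is closest to zero.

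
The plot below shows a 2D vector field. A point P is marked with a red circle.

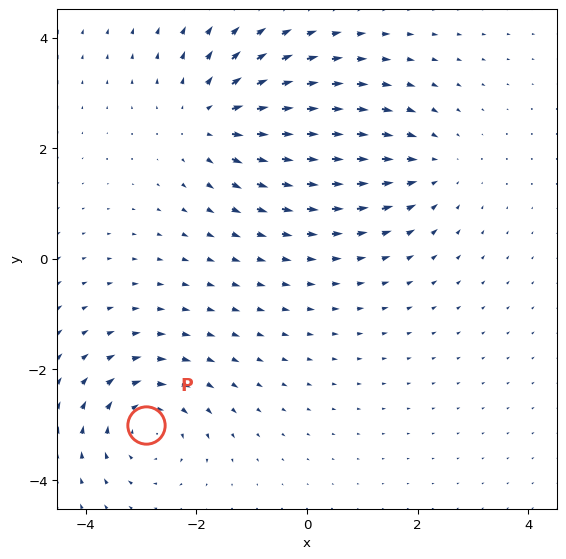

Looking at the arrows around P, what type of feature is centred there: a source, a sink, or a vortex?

At P (-2.9, -3.0) the arrows circulate clockwise. Divergence ≈0, curl about -5 — near-zero divergence with nonzero curl is a vortex.

vortex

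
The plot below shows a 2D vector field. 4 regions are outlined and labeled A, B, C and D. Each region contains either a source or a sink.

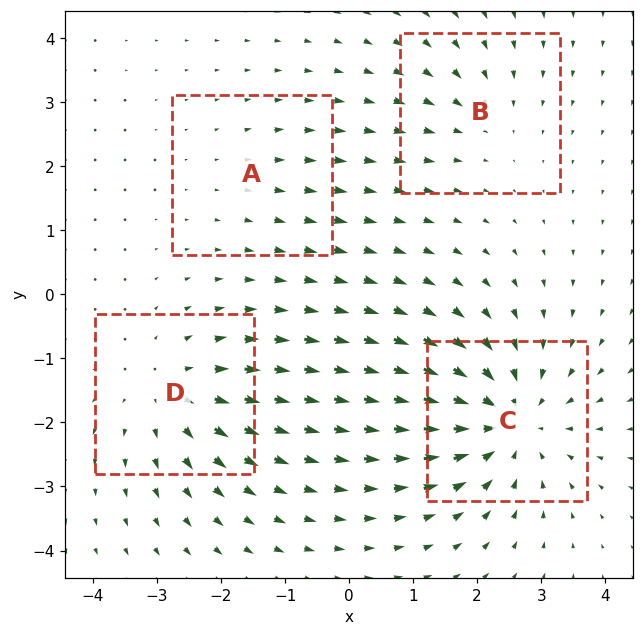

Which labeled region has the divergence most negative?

Divergence at each region's feature centre — A: about +2, B: about -3, C: about -6, D: about +4. Region C is most negative.

C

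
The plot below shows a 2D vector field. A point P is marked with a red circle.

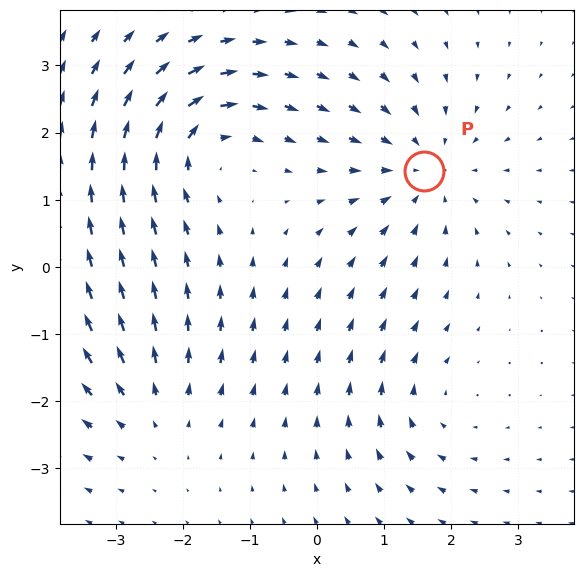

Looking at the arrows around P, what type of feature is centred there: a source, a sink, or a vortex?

sink

At P (1.6, 1.4) the arrows converge inward. Divergence about -4, curl ≈0 — negative divergence with near-zero curl is a sink.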